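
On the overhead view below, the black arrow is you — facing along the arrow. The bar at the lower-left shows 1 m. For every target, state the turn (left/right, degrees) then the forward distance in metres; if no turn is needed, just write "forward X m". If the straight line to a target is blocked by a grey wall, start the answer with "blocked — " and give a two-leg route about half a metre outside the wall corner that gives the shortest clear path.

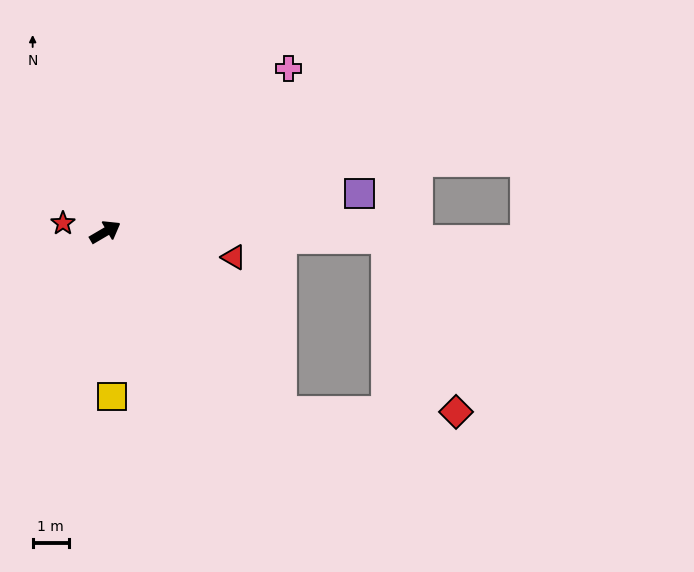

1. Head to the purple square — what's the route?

turn right 22°, forward 7.1 m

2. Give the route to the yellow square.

turn right 118°, forward 4.6 m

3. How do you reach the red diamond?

blocked — turn right 76°, forward 7.0 m, then turn left 45°, forward 4.8 m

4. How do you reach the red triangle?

turn right 42°, forward 3.6 m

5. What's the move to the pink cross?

turn left 11°, forward 6.8 m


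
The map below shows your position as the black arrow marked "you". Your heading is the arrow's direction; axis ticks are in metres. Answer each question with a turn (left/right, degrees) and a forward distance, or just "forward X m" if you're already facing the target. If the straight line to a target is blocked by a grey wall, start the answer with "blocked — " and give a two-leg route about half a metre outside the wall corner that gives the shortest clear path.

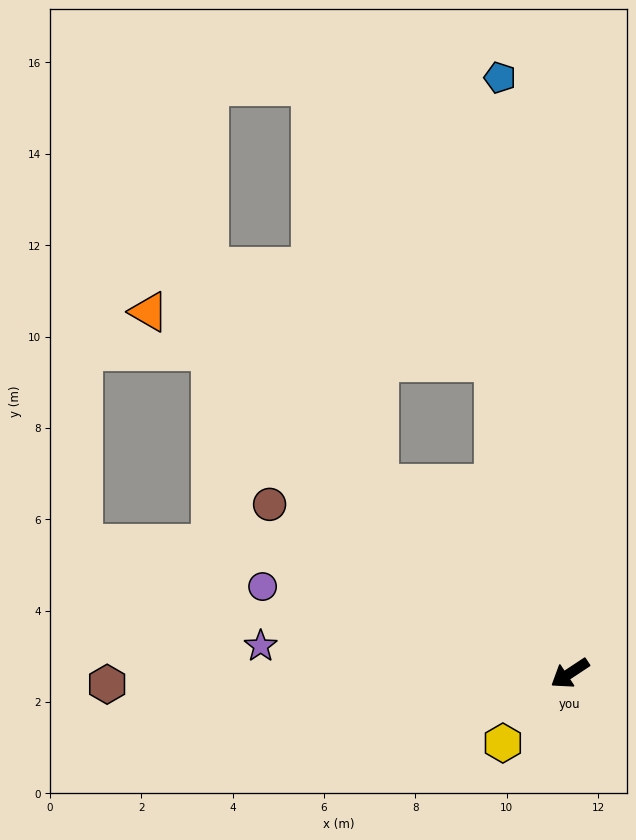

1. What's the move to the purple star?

turn right 39°, forward 6.8 m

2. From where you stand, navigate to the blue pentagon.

turn right 117°, forward 13.1 m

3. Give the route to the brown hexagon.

turn right 32°, forward 10.1 m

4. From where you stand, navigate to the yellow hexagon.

turn left 13°, forward 2.1 m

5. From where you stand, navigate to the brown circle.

turn right 63°, forward 7.5 m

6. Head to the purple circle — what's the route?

turn right 49°, forward 7.0 m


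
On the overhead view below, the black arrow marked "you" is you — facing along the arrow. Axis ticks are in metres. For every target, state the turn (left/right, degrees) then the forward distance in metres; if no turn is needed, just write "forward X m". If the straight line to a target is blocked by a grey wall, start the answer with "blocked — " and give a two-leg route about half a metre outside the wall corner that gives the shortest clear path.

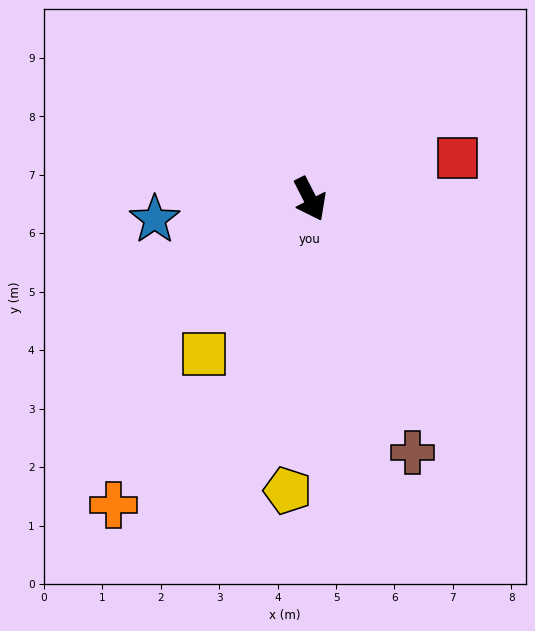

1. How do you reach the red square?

turn left 78°, forward 2.6 m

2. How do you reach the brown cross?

turn right 5°, forward 4.7 m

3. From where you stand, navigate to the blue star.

turn right 110°, forward 2.7 m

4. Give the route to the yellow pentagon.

turn right 31°, forward 5.0 m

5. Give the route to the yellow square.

turn right 61°, forward 3.2 m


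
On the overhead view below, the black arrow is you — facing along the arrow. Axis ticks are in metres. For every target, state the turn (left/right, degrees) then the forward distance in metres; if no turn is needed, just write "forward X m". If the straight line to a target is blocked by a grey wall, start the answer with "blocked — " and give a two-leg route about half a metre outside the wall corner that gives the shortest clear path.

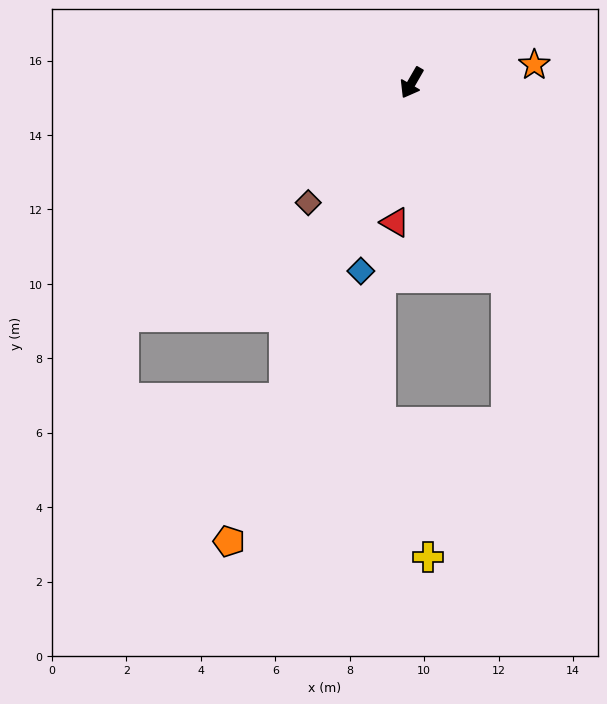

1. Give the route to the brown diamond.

turn right 11°, forward 4.3 m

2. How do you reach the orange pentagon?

turn left 8°, forward 13.3 m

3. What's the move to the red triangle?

turn left 23°, forward 3.8 m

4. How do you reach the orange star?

turn left 128°, forward 3.3 m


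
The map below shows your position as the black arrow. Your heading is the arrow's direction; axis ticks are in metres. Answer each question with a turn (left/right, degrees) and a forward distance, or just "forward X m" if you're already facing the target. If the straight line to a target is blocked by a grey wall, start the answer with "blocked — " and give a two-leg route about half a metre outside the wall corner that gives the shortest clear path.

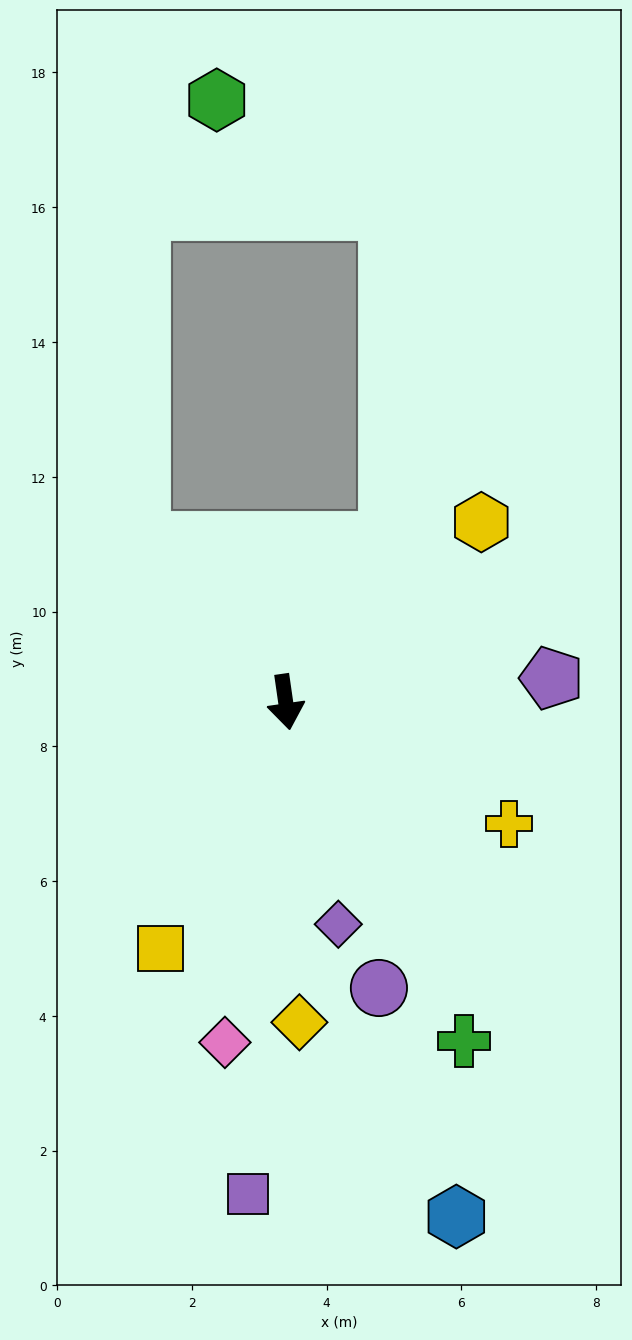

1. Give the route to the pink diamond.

turn right 18°, forward 5.1 m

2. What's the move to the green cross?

turn left 20°, forward 5.7 m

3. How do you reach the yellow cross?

turn left 53°, forward 3.8 m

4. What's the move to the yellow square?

turn right 35°, forward 4.1 m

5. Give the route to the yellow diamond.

turn right 6°, forward 4.8 m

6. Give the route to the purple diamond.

turn left 5°, forward 3.4 m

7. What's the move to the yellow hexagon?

turn left 124°, forward 3.9 m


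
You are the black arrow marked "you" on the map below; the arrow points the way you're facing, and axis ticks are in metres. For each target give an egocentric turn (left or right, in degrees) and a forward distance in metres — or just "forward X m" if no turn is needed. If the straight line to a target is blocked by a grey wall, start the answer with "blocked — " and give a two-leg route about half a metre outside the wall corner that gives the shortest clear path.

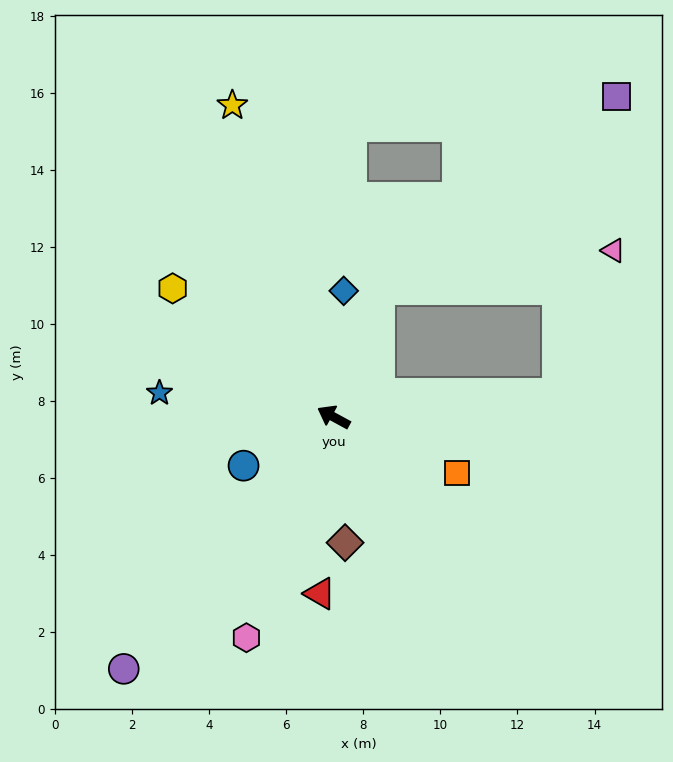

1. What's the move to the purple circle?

turn left 79°, forward 8.5 m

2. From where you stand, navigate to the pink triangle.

blocked — turn right 81°, forward 3.5 m, then turn right 61°, forward 6.2 m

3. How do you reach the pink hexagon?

turn left 97°, forward 6.2 m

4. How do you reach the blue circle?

turn left 57°, forward 2.7 m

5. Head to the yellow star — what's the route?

turn right 43°, forward 8.5 m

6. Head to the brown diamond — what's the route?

turn left 124°, forward 3.3 m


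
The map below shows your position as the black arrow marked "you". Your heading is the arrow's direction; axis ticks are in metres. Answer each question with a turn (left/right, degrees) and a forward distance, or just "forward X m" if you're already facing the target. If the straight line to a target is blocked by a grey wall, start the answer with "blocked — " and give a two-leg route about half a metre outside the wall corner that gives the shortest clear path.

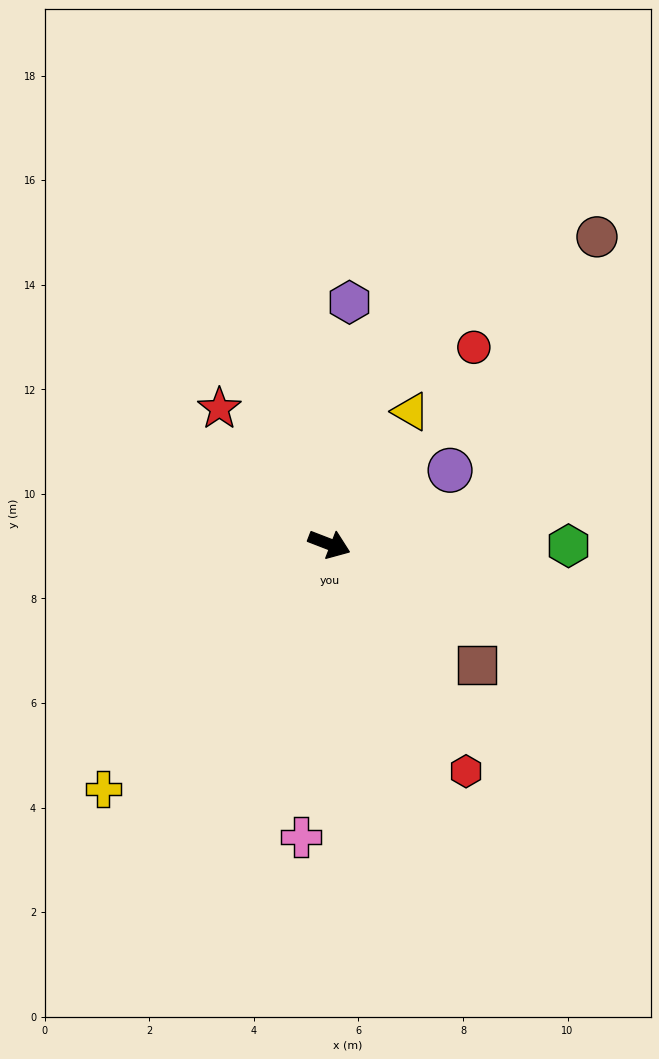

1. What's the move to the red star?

turn left 150°, forward 3.3 m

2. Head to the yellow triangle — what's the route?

turn left 80°, forward 3.0 m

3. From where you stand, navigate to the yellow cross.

turn right 112°, forward 6.4 m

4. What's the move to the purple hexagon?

turn left 106°, forward 4.6 m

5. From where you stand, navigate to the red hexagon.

turn right 38°, forward 5.1 m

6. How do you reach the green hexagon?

turn left 21°, forward 4.6 m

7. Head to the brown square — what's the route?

turn right 18°, forward 3.7 m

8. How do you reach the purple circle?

turn left 53°, forward 2.7 m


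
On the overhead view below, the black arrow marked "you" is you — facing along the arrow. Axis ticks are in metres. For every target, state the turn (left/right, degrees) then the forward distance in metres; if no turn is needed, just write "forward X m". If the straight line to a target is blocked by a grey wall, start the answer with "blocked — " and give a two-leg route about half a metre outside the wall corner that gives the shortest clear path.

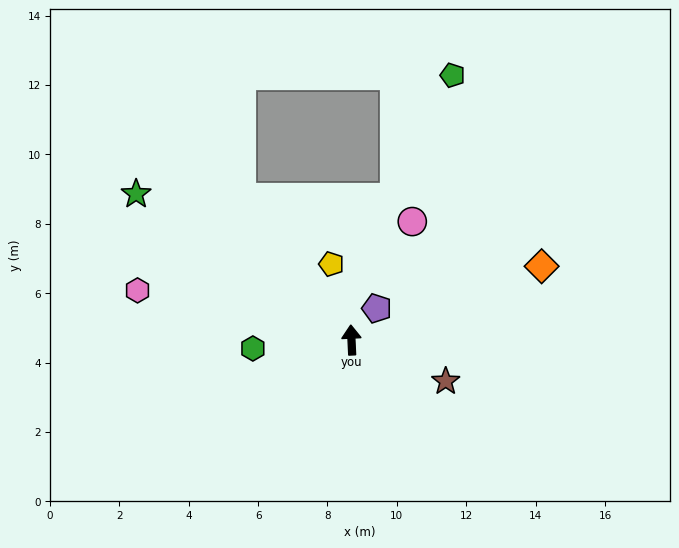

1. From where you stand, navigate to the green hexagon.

turn left 92°, forward 2.9 m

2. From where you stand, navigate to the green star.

turn left 53°, forward 7.5 m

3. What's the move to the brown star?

turn right 116°, forward 3.0 m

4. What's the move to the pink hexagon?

turn left 74°, forward 6.3 m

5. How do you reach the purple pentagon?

turn right 41°, forward 1.2 m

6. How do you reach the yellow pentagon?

turn left 12°, forward 2.3 m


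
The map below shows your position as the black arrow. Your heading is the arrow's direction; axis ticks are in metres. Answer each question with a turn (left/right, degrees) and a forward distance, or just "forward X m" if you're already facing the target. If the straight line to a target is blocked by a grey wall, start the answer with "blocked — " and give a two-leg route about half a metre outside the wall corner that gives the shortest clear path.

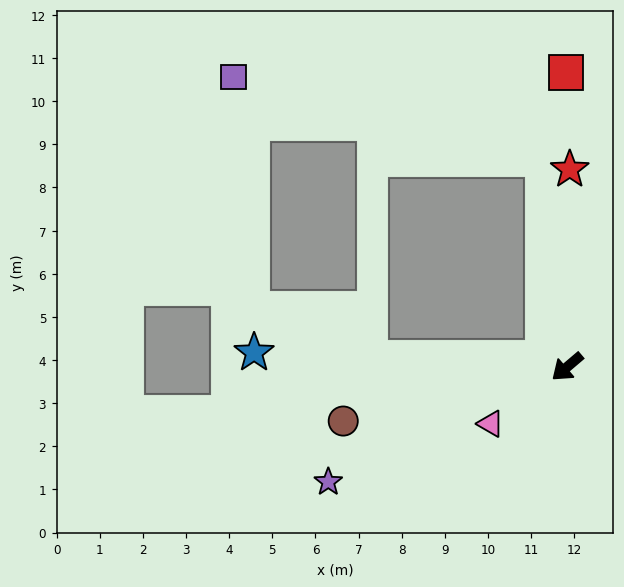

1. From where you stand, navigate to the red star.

turn right 131°, forward 4.6 m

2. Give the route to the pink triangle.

turn right 4°, forward 2.2 m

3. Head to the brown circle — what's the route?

turn right 27°, forward 5.3 m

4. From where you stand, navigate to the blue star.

turn right 43°, forward 7.3 m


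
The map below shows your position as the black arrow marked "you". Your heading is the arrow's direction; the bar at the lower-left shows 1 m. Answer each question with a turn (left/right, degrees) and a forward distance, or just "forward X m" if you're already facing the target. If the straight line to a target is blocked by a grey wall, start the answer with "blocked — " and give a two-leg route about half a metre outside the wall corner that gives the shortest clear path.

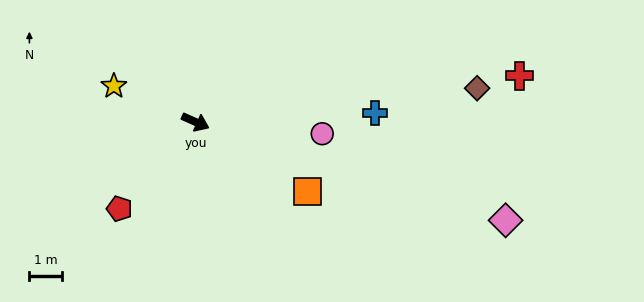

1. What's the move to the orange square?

turn right 8°, forward 4.0 m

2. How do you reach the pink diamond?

turn left 6°, forward 10.0 m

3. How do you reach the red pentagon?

turn right 107°, forward 3.5 m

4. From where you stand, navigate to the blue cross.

turn left 27°, forward 5.5 m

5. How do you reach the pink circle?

turn left 19°, forward 3.9 m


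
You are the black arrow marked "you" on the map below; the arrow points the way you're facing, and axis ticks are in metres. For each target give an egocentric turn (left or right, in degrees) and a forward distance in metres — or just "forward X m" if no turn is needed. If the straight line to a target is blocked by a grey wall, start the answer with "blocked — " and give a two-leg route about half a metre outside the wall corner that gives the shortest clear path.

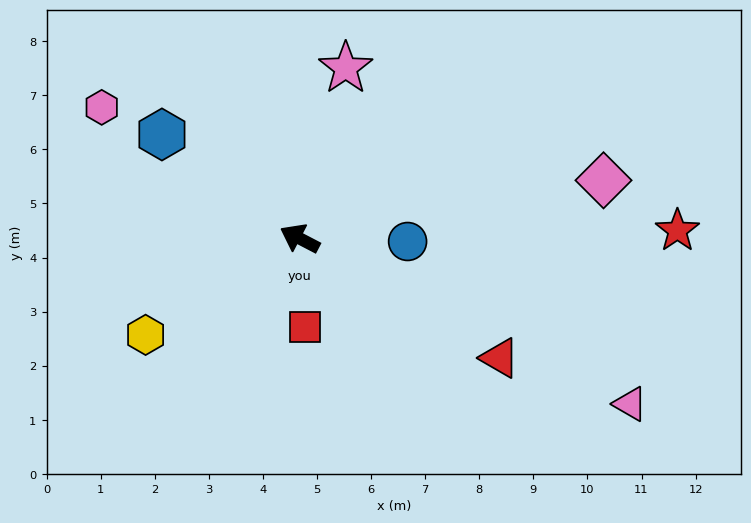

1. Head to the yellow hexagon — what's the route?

turn left 60°, forward 3.4 m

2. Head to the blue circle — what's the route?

turn right 154°, forward 2.0 m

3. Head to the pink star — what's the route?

turn right 78°, forward 3.3 m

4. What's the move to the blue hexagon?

turn right 10°, forward 3.2 m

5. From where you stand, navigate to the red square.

turn left 121°, forward 1.6 m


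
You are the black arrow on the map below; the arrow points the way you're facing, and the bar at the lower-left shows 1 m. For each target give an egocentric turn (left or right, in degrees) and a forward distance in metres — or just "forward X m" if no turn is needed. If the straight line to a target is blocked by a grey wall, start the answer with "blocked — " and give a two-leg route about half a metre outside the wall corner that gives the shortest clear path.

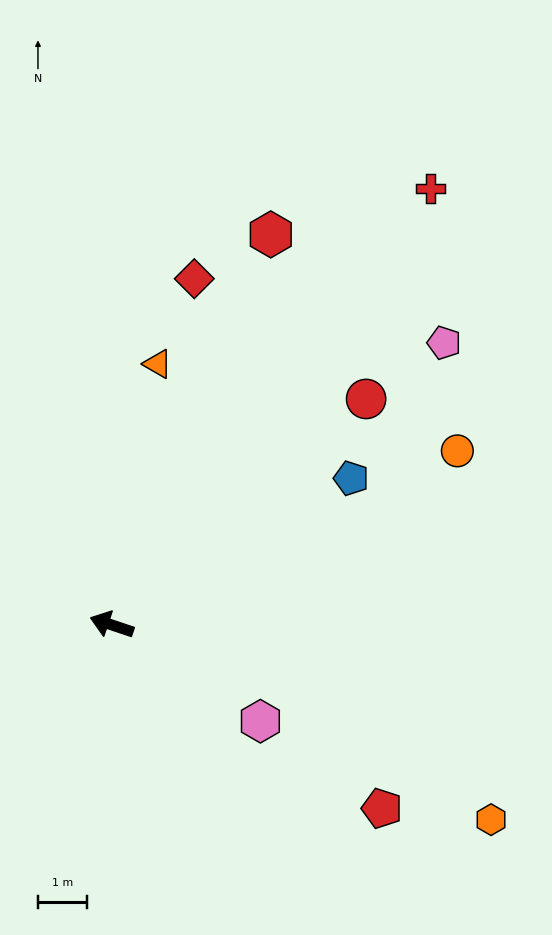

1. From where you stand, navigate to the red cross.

turn right 108°, forward 11.1 m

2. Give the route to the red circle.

turn right 120°, forward 7.0 m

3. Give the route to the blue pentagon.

turn right 130°, forward 5.8 m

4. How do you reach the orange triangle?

turn right 81°, forward 5.5 m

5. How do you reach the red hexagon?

turn right 94°, forward 8.7 m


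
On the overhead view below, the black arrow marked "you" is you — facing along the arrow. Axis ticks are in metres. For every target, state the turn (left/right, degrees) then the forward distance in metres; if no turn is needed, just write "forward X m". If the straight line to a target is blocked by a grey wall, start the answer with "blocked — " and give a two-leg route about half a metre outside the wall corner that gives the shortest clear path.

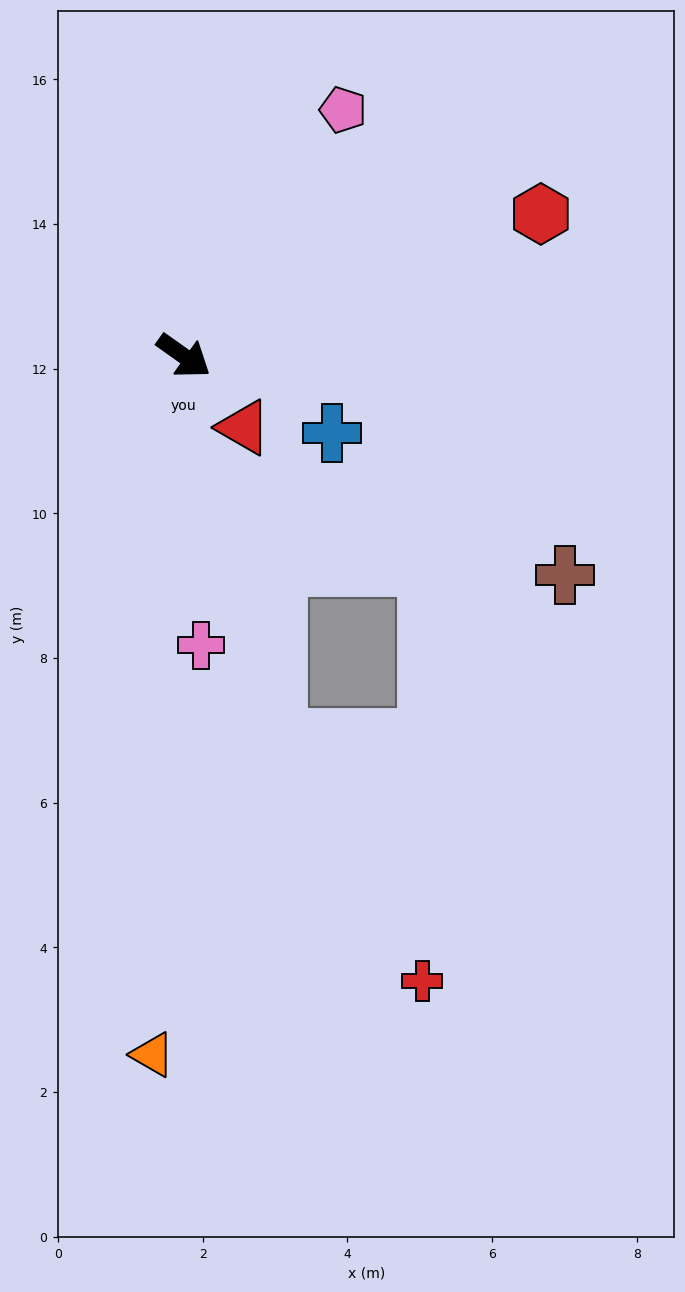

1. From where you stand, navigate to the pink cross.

turn right 51°, forward 4.0 m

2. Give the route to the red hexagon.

turn left 57°, forward 5.3 m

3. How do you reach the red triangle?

turn right 15°, forward 1.3 m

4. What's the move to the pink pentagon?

turn left 92°, forward 4.1 m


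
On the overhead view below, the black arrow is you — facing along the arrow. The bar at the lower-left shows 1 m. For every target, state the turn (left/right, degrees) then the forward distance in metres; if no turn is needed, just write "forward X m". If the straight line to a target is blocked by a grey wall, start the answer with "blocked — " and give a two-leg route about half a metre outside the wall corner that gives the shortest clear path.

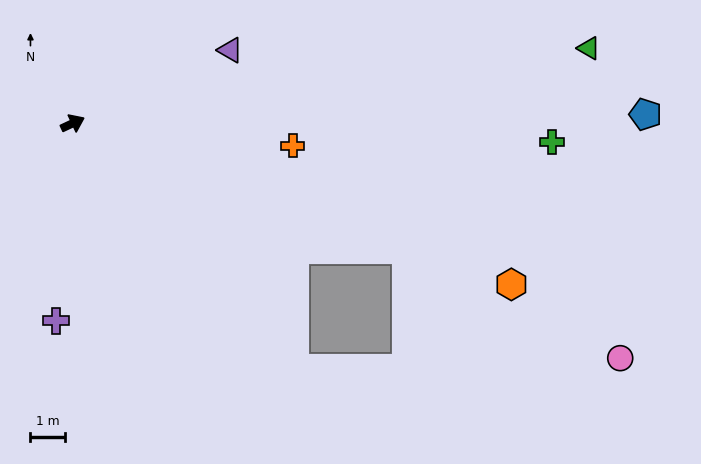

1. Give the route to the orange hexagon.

turn right 45°, forward 13.6 m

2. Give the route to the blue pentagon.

turn right 24°, forward 16.7 m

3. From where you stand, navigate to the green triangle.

turn right 17°, forward 15.2 m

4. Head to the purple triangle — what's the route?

forward 5.1 m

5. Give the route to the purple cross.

turn right 120°, forward 5.8 m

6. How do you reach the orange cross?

turn right 31°, forward 6.4 m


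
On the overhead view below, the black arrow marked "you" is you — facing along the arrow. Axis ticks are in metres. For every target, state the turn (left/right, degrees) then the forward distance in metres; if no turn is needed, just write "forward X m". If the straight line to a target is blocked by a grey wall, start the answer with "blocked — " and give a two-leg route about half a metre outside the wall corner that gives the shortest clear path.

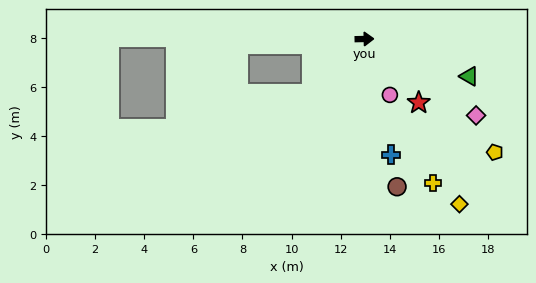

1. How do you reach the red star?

turn right 51°, forward 3.4 m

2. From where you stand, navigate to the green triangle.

turn right 21°, forward 4.5 m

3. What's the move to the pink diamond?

turn right 36°, forward 5.5 m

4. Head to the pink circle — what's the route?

turn right 67°, forward 2.5 m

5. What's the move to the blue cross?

turn right 78°, forward 4.8 m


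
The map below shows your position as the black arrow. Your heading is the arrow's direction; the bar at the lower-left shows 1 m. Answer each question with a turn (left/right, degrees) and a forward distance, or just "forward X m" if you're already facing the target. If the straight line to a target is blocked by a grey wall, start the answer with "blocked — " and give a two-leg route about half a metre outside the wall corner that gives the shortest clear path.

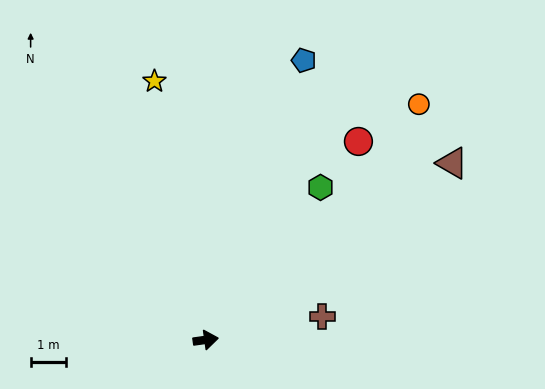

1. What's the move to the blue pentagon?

turn left 63°, forward 8.3 m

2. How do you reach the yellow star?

turn left 93°, forward 7.4 m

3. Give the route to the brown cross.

turn left 3°, forward 3.3 m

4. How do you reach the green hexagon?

turn left 45°, forward 5.4 m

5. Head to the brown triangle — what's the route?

turn left 28°, forward 8.5 m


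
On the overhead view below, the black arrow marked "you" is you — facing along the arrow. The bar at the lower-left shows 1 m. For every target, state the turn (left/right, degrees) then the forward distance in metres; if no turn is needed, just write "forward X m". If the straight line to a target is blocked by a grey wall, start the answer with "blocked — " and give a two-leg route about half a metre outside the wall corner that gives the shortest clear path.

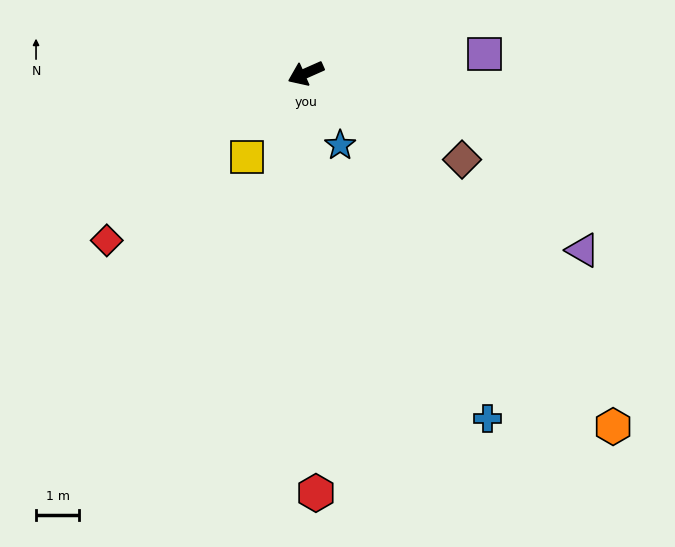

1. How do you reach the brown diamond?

turn left 127°, forward 4.1 m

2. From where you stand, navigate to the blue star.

turn left 92°, forward 1.8 m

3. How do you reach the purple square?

turn left 162°, forward 4.2 m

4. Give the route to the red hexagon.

turn left 67°, forward 9.7 m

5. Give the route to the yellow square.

turn left 31°, forward 2.4 m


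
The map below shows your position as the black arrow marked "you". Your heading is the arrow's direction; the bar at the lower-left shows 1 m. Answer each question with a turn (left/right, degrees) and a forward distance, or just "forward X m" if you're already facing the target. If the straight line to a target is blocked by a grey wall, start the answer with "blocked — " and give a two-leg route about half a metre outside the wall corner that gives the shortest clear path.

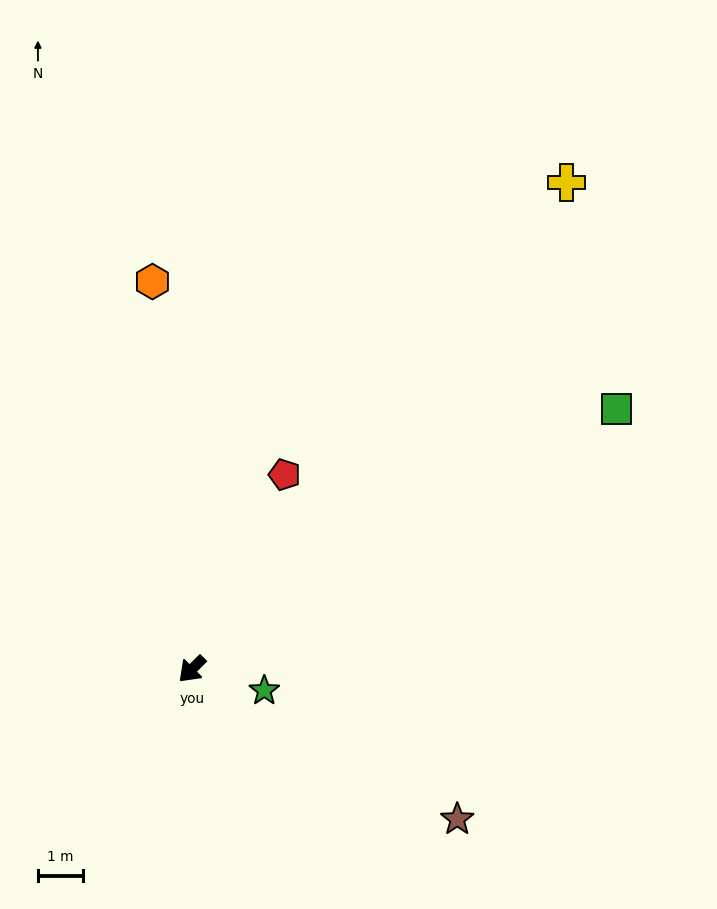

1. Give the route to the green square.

turn left 167°, forward 11.1 m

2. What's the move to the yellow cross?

turn right 172°, forward 13.7 m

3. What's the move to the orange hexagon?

turn right 129°, forward 8.7 m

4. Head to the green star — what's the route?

turn left 119°, forward 1.7 m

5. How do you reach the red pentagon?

turn right 160°, forward 4.8 m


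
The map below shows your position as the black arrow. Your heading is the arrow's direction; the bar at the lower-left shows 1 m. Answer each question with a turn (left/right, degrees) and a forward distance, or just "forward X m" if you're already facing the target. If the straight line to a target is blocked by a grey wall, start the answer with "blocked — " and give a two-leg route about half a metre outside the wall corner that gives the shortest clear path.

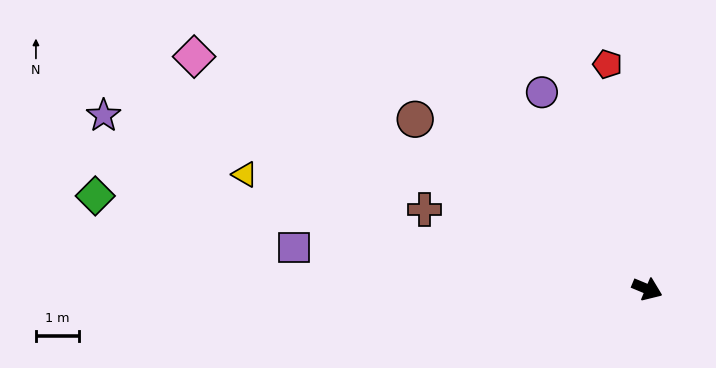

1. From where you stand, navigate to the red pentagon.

turn left 123°, forward 5.3 m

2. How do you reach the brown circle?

turn left 166°, forward 6.7 m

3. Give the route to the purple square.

turn right 164°, forward 8.3 m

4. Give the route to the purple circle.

turn left 141°, forward 5.2 m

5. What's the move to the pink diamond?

turn left 175°, forward 11.9 m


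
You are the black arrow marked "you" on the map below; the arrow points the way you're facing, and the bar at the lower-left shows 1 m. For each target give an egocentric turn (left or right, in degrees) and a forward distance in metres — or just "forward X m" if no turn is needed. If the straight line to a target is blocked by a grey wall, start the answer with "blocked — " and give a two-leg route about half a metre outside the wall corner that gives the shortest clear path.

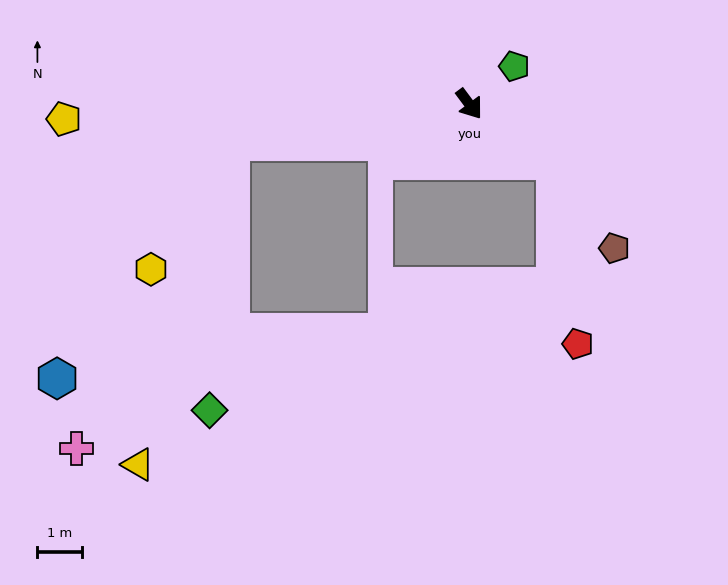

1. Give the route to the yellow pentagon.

turn right 125°, forward 9.0 m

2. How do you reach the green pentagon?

turn left 93°, forward 1.3 m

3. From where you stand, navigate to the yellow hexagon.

blocked — turn right 118°, forward 5.4 m, then turn left 49°, forward 3.3 m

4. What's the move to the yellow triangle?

blocked — turn right 118°, forward 5.4 m, then turn left 65°, forward 7.5 m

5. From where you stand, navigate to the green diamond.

blocked — turn right 118°, forward 5.4 m, then turn left 77°, forward 6.0 m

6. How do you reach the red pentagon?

blocked — turn left 20°, forward 2.3 m, then turn right 50°, forward 4.1 m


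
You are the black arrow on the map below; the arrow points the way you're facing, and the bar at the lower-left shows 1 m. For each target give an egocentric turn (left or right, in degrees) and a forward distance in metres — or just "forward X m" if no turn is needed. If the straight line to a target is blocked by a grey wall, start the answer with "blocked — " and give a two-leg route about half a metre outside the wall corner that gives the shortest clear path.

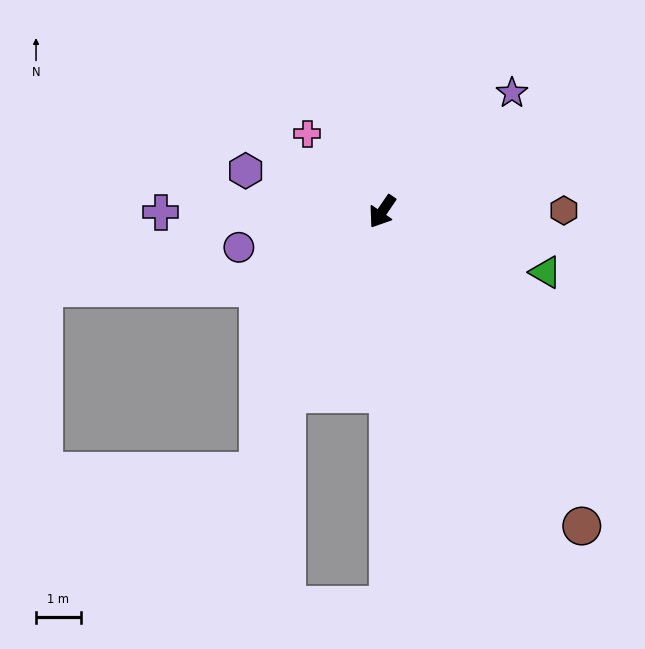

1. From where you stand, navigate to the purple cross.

turn right 55°, forward 5.0 m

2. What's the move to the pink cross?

turn right 102°, forward 2.4 m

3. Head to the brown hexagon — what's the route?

turn left 125°, forward 4.1 m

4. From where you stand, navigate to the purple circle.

turn right 42°, forward 3.3 m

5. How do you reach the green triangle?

turn left 104°, forward 3.9 m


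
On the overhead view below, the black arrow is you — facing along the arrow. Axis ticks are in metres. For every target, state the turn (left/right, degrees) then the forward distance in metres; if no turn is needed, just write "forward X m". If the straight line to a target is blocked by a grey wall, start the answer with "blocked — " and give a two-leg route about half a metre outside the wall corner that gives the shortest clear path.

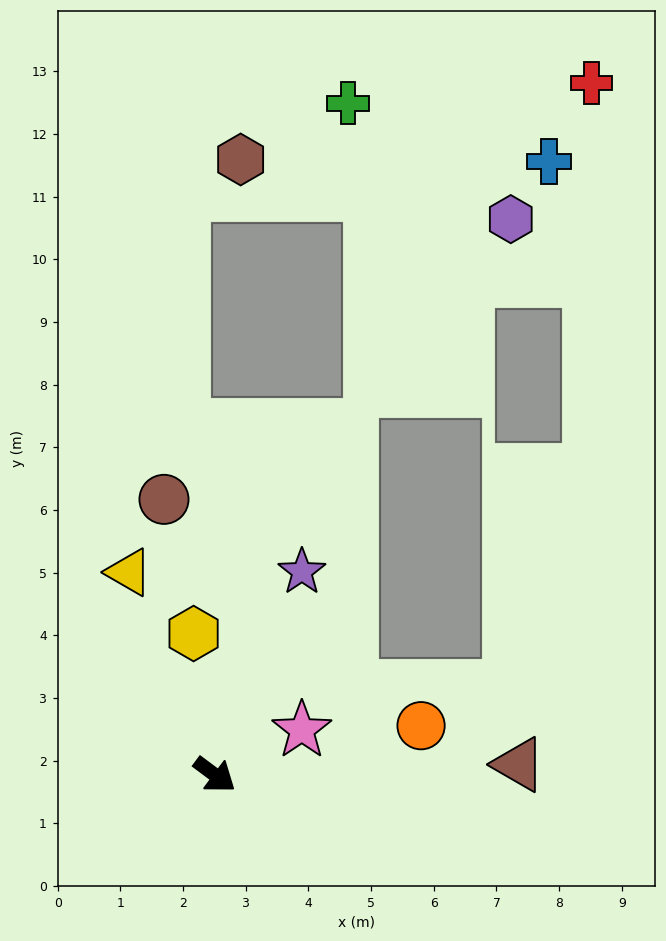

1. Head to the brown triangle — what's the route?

turn left 39°, forward 4.9 m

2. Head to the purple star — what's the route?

turn left 104°, forward 3.5 m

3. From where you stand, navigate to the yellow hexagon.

turn left 135°, forward 2.3 m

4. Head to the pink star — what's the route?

turn left 64°, forward 1.6 m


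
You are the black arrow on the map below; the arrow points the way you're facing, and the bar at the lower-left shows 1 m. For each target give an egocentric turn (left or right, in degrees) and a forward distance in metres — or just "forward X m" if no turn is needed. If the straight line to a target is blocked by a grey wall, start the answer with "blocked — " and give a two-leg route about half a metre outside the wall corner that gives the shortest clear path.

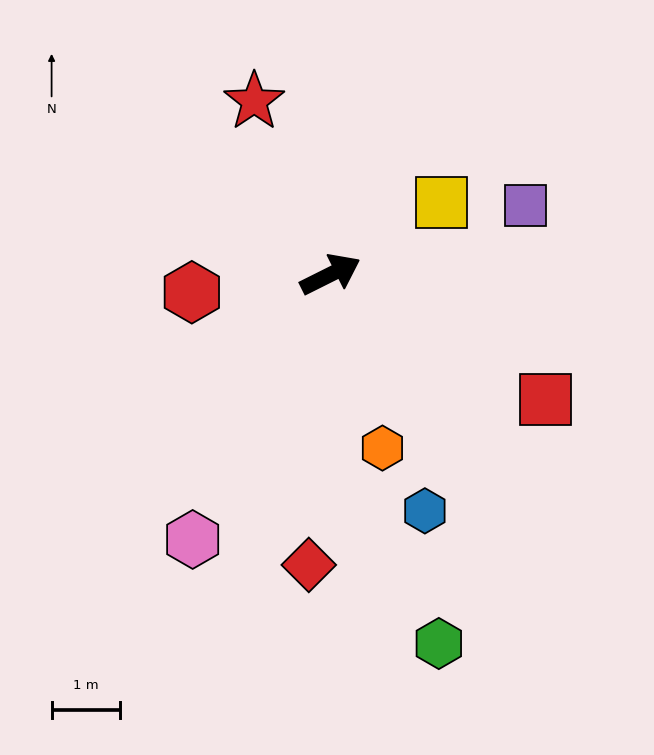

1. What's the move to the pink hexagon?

turn right 144°, forward 4.4 m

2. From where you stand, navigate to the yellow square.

turn left 6°, forward 1.9 m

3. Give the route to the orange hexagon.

turn right 100°, forward 2.7 m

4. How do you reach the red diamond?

turn right 121°, forward 4.3 m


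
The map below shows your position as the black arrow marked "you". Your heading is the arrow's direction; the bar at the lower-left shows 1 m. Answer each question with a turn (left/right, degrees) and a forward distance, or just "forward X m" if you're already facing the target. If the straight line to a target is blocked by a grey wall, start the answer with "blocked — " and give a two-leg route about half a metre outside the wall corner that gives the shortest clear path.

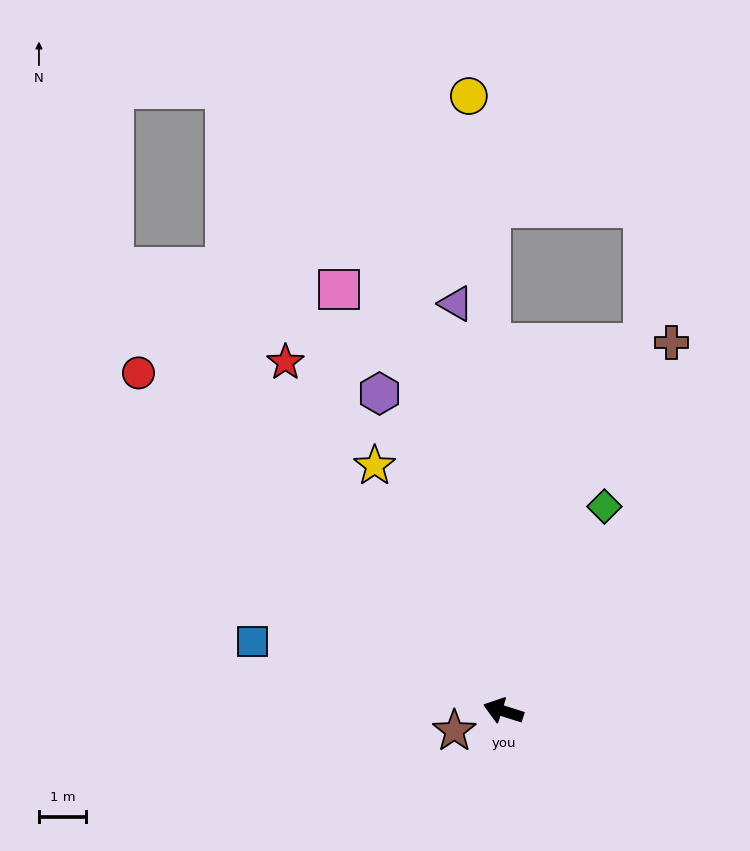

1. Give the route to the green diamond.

turn right 99°, forward 4.8 m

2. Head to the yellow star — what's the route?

turn right 45°, forward 5.9 m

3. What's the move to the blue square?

turn left 2°, forward 5.5 m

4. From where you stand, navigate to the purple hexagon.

turn right 51°, forward 7.2 m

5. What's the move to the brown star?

turn left 40°, forward 1.1 m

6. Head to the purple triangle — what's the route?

turn right 66°, forward 8.7 m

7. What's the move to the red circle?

turn right 25°, forward 10.5 m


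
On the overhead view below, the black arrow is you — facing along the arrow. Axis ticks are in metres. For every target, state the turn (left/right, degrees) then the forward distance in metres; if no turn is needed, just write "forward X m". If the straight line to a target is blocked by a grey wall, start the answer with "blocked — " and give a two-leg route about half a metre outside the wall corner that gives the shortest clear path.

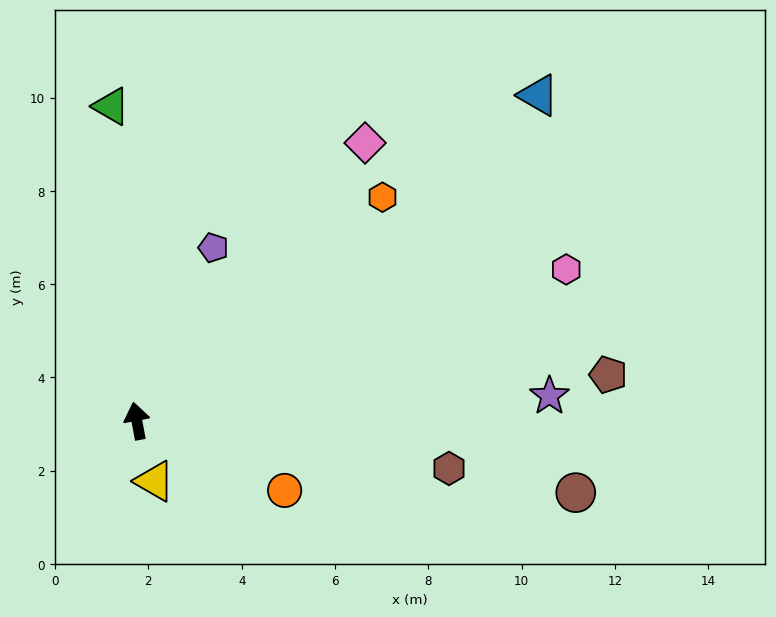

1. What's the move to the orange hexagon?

turn right 58°, forward 7.1 m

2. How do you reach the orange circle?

turn right 126°, forward 3.5 m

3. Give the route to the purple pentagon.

turn right 34°, forward 4.1 m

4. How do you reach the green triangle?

turn right 6°, forward 6.8 m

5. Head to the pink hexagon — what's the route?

turn right 81°, forward 9.8 m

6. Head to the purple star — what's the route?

turn right 97°, forward 8.9 m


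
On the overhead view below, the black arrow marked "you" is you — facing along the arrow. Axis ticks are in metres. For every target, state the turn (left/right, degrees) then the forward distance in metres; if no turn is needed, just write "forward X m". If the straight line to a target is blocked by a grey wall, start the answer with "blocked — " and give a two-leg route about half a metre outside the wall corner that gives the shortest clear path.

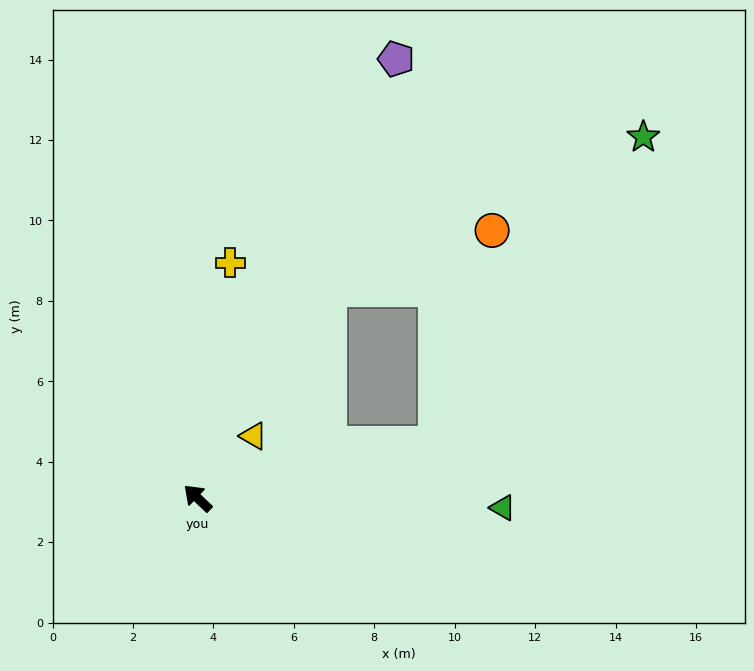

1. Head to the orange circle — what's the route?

blocked — turn right 123°, forward 6.1 m, then turn left 62°, forward 5.5 m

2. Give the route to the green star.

blocked — turn right 123°, forward 6.1 m, then turn left 42°, forward 9.2 m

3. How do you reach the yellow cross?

turn right 54°, forward 5.9 m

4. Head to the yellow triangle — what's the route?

turn right 88°, forward 2.1 m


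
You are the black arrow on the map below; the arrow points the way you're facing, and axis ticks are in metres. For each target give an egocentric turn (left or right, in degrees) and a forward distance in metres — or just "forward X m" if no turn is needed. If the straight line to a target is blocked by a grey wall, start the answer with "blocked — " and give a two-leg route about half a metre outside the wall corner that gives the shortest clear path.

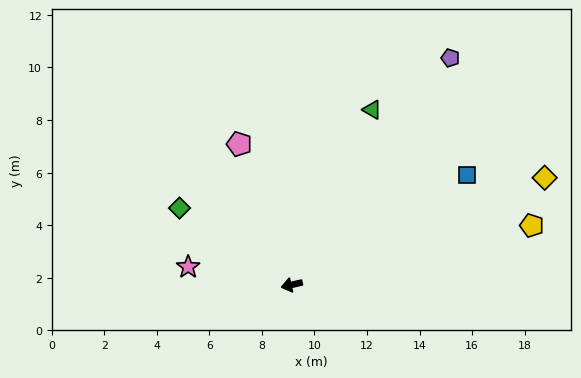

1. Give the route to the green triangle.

turn right 128°, forward 7.3 m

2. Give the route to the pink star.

turn right 23°, forward 4.0 m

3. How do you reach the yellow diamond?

turn right 170°, forward 10.5 m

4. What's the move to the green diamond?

turn right 47°, forward 5.2 m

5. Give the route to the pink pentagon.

turn right 82°, forward 5.7 m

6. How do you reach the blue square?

turn right 161°, forward 7.9 m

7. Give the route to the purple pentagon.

turn right 138°, forward 10.5 m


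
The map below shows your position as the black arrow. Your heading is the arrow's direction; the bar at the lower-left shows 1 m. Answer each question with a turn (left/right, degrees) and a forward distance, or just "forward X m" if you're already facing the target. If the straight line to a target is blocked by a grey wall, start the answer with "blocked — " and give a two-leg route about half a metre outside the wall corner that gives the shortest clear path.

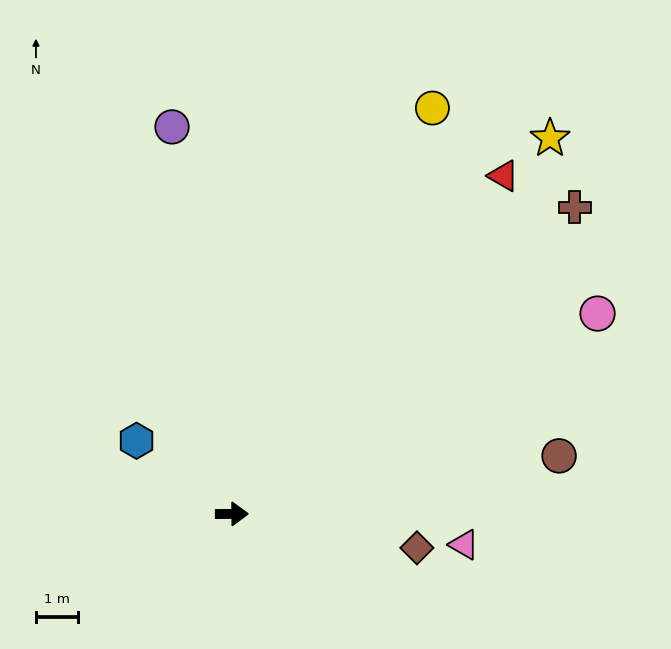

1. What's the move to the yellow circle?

turn left 63°, forward 10.8 m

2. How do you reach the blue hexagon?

turn left 142°, forward 2.9 m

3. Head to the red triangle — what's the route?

turn left 51°, forward 10.3 m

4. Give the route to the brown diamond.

turn right 11°, forward 4.5 m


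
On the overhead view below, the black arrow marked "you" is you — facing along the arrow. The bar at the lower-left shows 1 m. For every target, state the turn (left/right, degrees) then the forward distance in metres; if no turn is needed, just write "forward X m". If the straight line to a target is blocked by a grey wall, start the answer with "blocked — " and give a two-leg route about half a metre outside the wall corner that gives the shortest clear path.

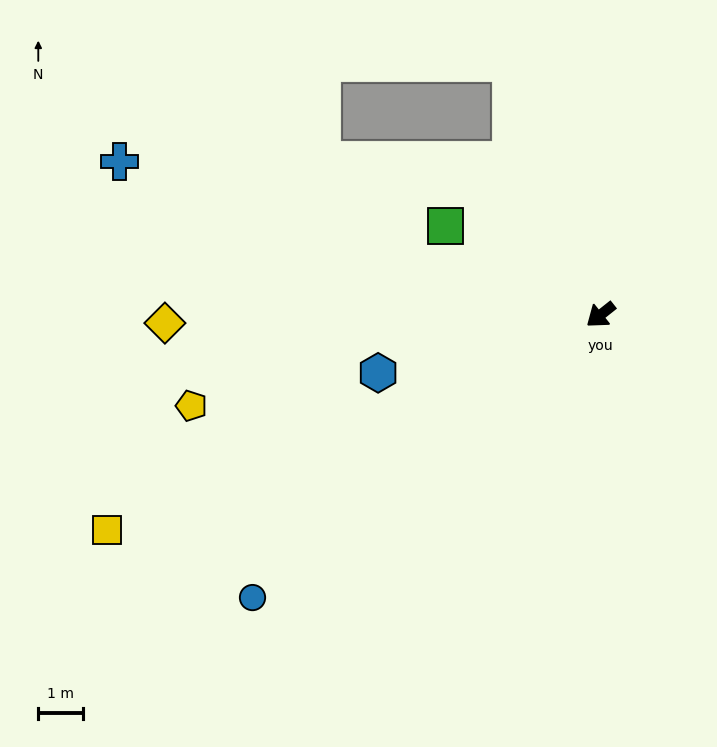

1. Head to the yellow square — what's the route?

turn right 15°, forward 11.9 m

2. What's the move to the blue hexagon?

turn right 24°, forward 5.1 m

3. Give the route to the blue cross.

turn right 56°, forward 11.2 m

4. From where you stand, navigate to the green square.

turn right 68°, forward 4.0 m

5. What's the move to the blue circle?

forward 9.9 m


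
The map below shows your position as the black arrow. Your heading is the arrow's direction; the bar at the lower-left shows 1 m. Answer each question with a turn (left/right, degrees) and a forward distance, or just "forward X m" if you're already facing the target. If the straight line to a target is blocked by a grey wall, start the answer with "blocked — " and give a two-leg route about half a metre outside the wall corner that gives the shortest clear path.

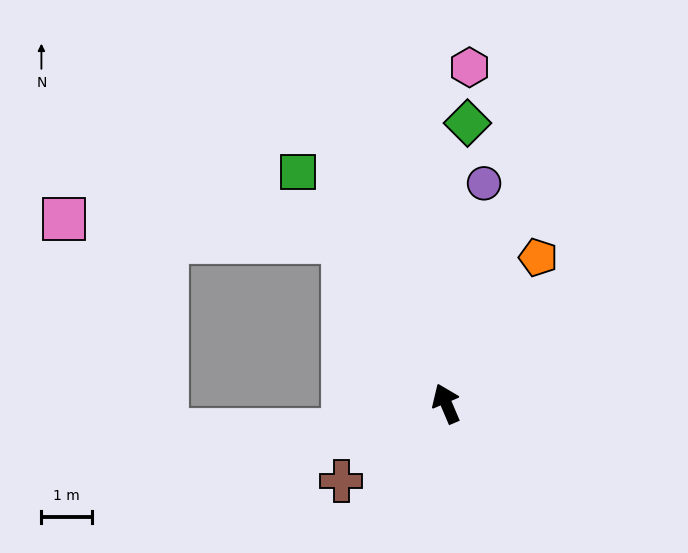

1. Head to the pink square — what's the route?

blocked — turn left 10°, forward 3.8 m, then turn left 52°, forward 5.5 m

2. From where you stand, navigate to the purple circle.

turn right 33°, forward 4.4 m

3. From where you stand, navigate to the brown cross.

turn left 104°, forward 2.6 m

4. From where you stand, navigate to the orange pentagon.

turn right 55°, forward 3.4 m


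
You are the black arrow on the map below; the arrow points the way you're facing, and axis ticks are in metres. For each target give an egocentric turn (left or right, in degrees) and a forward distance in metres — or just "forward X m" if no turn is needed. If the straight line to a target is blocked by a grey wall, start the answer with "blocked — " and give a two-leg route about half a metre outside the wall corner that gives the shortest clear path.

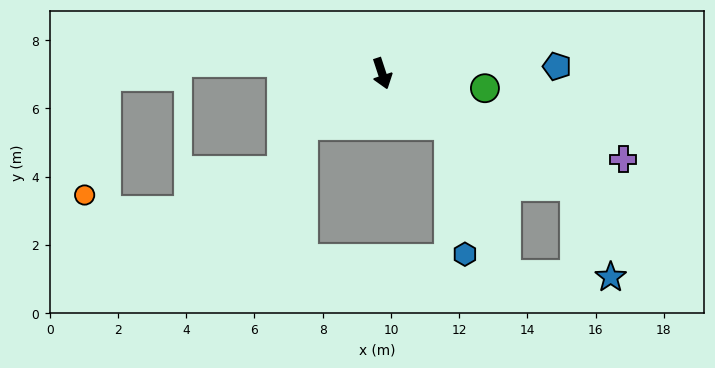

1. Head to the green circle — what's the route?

turn left 64°, forward 3.0 m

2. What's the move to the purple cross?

turn left 52°, forward 7.5 m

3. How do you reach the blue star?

blocked — turn left 41°, forward 6.5 m, then turn right 37°, forward 2.9 m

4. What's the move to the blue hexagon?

blocked — turn left 33°, forward 2.5 m, then turn right 44°, forward 3.8 m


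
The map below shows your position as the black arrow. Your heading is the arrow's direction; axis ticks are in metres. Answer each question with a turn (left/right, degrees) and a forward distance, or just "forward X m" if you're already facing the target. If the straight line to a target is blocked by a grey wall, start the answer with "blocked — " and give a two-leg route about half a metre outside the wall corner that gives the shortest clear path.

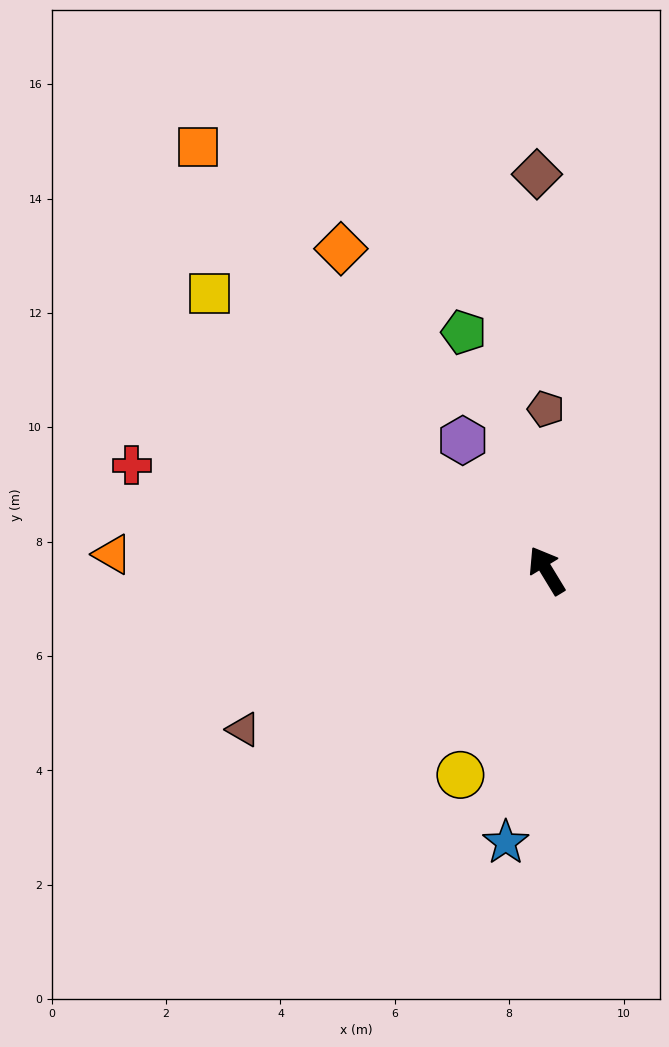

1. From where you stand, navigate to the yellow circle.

turn left 126°, forward 3.9 m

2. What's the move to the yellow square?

turn left 19°, forward 7.6 m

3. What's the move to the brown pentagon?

turn right 31°, forward 2.8 m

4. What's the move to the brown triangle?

turn left 86°, forward 6.0 m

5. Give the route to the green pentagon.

turn right 12°, forward 4.4 m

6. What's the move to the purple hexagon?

forward 2.7 m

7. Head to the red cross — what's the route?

turn left 44°, forward 7.5 m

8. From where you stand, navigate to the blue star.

turn left 140°, forward 4.8 m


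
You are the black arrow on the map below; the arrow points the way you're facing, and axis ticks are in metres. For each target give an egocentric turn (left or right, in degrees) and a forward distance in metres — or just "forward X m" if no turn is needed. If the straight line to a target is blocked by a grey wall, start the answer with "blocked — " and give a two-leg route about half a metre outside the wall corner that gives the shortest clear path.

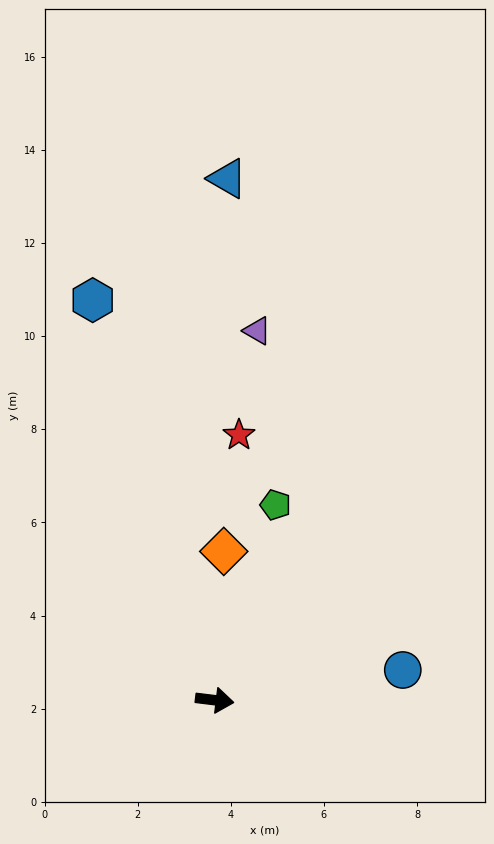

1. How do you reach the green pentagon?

turn left 80°, forward 4.4 m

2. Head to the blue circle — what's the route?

turn left 16°, forward 4.1 m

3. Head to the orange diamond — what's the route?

turn left 93°, forward 3.2 m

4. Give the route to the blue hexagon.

turn left 114°, forward 9.0 m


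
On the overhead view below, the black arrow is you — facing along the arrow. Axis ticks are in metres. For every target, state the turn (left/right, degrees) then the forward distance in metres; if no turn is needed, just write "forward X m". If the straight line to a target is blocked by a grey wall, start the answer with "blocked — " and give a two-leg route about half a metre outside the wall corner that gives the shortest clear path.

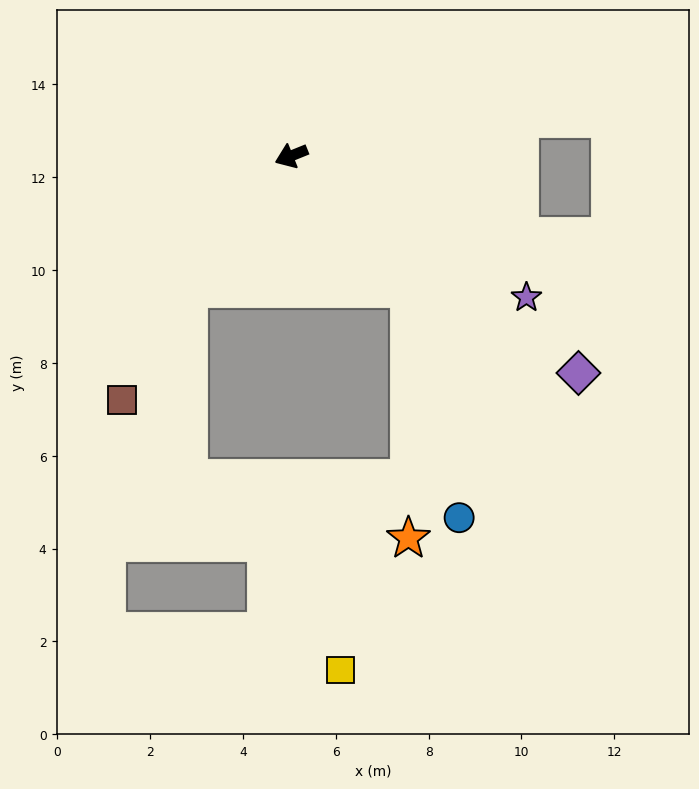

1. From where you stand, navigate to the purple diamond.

turn left 121°, forward 7.8 m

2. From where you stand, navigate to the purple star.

turn left 127°, forward 5.9 m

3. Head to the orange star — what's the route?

blocked — turn left 110°, forward 3.8 m, then turn right 42°, forward 5.4 m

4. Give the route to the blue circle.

blocked — turn left 110°, forward 3.8 m, then turn right 30°, forward 5.1 m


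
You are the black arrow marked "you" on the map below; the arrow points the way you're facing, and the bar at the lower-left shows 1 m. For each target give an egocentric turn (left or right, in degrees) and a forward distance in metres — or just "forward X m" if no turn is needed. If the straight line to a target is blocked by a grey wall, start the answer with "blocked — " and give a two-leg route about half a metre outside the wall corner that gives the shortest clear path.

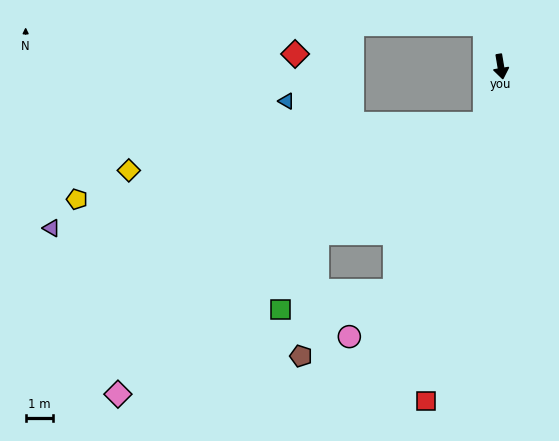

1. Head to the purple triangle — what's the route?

blocked — turn right 25°, forward 2.2 m, then turn right 61°, forward 16.4 m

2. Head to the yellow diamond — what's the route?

blocked — turn right 25°, forward 2.2 m, then turn right 67°, forward 13.2 m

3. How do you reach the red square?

turn right 22°, forward 12.6 m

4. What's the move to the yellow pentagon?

blocked — turn right 25°, forward 2.2 m, then turn right 64°, forward 15.2 m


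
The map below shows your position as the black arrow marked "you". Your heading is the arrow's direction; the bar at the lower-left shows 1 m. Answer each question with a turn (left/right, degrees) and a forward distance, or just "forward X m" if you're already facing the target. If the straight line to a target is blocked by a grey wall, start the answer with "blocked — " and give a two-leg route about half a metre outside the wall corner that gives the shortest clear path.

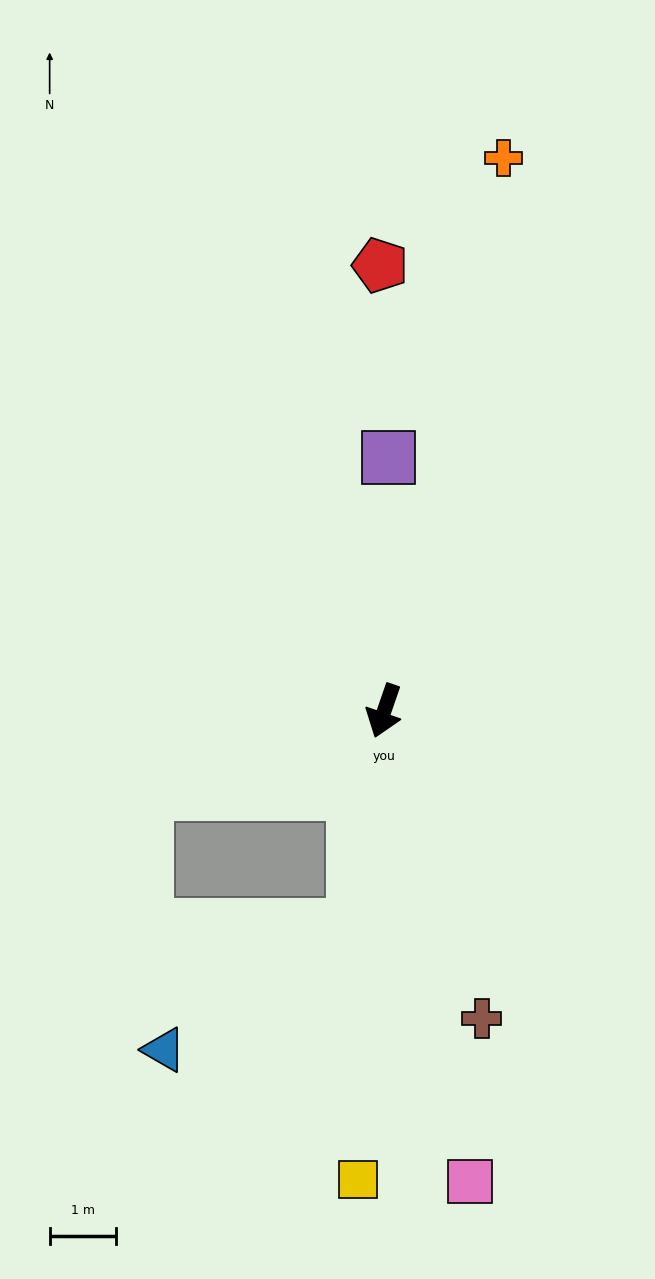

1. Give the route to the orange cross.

turn right 173°, forward 8.6 m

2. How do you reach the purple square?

turn right 162°, forward 3.8 m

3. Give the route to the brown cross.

turn left 37°, forward 4.9 m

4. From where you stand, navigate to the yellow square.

turn left 16°, forward 7.1 m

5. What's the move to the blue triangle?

blocked — turn left 11°, forward 3.3 m, then turn right 49°, forward 3.4 m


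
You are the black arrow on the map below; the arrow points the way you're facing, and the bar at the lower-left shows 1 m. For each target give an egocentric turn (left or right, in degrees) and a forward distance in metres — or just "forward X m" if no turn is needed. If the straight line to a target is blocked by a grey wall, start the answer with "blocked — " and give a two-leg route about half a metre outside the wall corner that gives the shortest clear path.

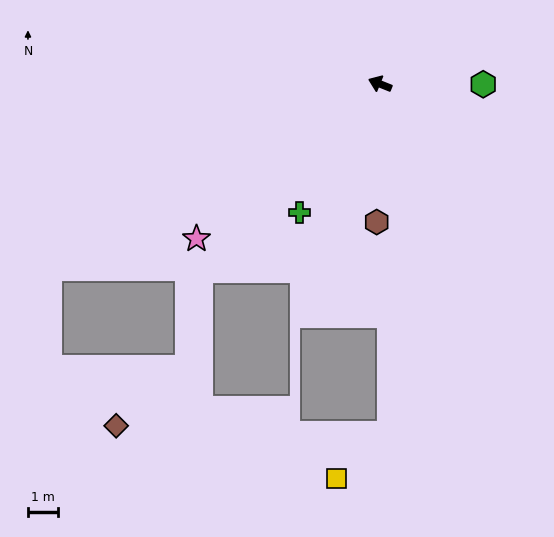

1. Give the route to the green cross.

turn left 80°, forward 5.0 m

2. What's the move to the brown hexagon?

turn left 110°, forward 4.6 m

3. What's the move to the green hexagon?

turn right 158°, forward 3.4 m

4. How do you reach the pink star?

turn left 62°, forward 8.0 m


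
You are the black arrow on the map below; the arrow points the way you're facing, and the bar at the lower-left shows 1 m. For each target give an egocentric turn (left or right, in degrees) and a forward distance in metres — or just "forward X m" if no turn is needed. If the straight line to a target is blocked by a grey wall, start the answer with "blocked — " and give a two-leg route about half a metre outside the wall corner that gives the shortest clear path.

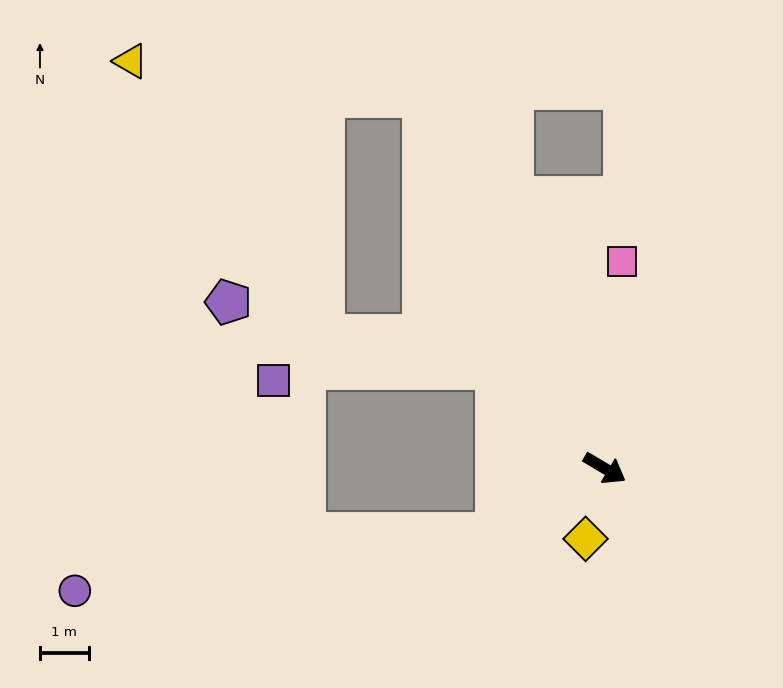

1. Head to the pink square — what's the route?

turn left 116°, forward 4.3 m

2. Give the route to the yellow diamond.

turn right 74°, forward 1.5 m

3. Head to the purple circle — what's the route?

blocked — turn right 118°, forward 2.6 m, then turn right 23°, forward 8.7 m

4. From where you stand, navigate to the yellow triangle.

blocked — turn left 147°, forward 8.5 m, then turn left 57°, forward 6.1 m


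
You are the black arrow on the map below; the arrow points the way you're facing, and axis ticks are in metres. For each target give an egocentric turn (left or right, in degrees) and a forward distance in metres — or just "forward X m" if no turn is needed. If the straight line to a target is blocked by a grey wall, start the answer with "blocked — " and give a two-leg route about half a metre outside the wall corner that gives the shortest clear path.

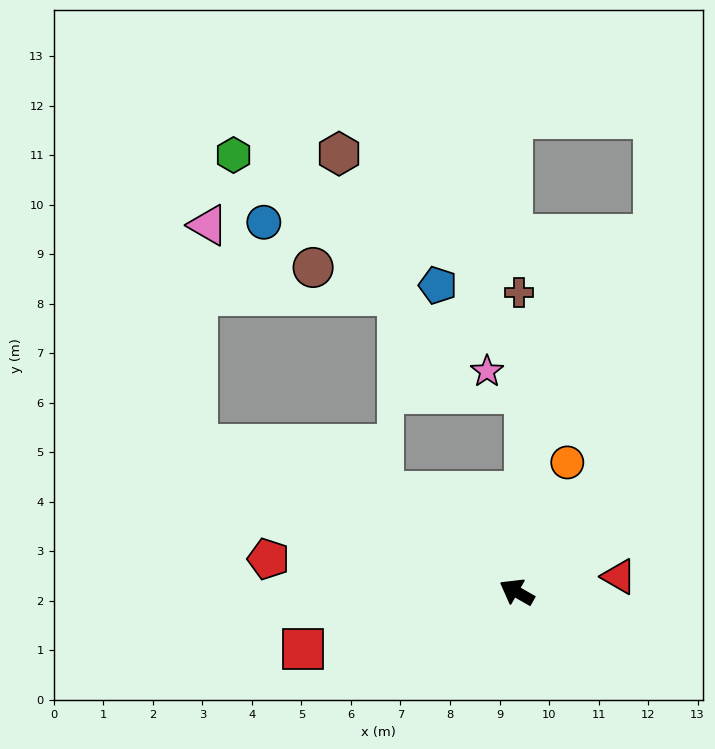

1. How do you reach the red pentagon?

turn left 22°, forward 5.1 m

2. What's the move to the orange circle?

turn right 82°, forward 2.8 m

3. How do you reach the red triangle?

turn right 142°, forward 2.1 m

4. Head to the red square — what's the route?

turn left 45°, forward 4.5 m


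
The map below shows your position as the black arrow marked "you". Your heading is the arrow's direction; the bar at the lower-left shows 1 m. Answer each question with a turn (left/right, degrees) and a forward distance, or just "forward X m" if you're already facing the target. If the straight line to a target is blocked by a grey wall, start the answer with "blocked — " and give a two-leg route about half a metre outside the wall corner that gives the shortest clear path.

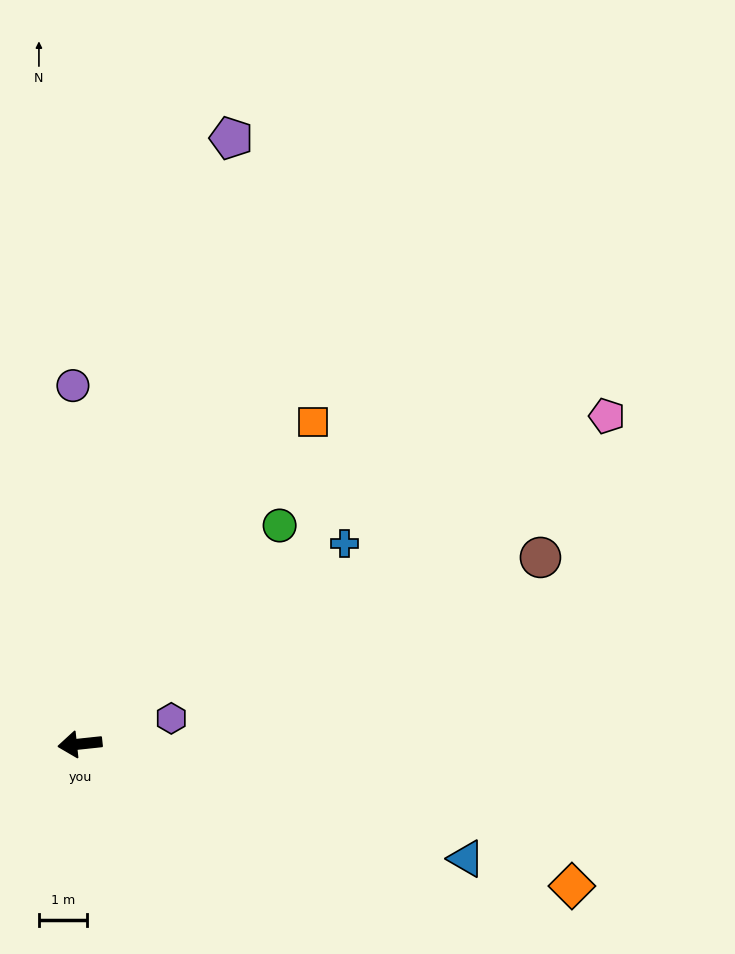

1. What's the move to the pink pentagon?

turn right 154°, forward 12.9 m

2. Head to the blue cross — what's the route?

turn right 149°, forward 6.9 m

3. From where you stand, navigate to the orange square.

turn right 132°, forward 8.3 m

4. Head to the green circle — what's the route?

turn right 139°, forward 6.2 m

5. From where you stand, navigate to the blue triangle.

turn left 157°, forward 8.4 m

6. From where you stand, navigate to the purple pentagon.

turn right 110°, forward 13.0 m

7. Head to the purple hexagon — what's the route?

turn right 170°, forward 2.0 m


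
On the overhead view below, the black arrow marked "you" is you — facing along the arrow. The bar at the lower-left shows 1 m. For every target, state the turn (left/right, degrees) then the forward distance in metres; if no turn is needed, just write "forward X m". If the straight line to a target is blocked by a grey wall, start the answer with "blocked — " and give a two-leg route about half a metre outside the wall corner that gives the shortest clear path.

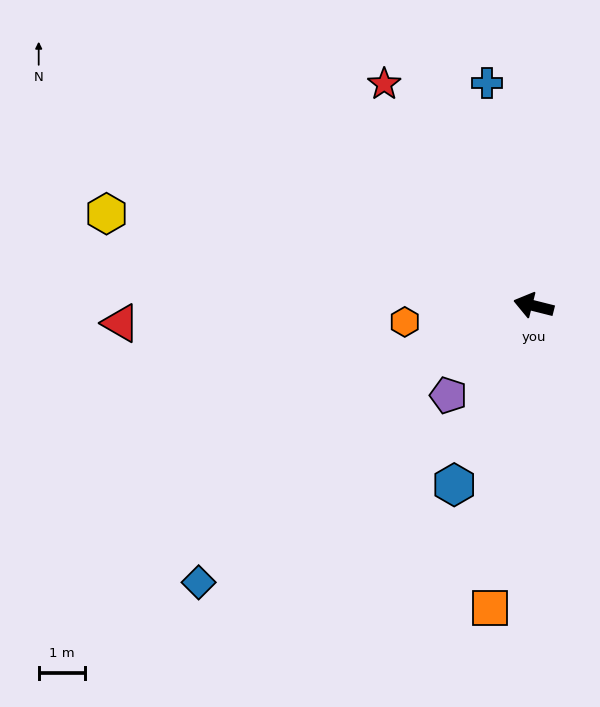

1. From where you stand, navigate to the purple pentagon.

turn left 61°, forward 2.6 m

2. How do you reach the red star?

turn right 42°, forward 5.7 m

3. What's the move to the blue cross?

turn right 64°, forward 4.9 m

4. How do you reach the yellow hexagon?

forward 9.3 m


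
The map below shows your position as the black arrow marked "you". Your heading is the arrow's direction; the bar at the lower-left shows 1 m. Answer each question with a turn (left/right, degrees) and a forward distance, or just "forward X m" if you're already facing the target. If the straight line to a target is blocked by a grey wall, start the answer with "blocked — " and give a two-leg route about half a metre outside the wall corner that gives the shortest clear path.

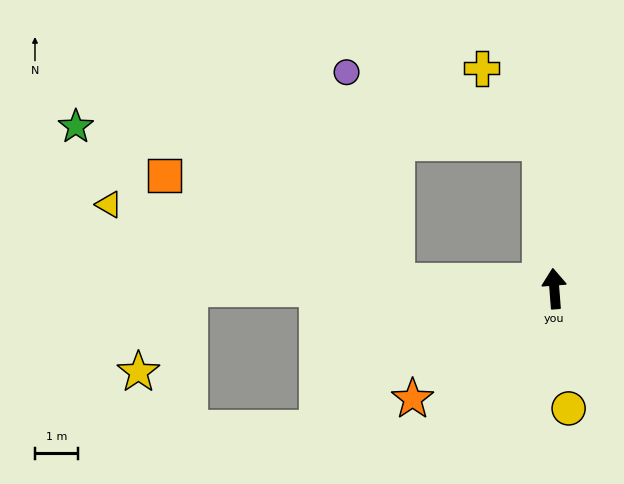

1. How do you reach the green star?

blocked — forward 3.4 m, then turn left 84°, forward 10.7 m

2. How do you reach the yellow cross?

blocked — forward 3.4 m, then turn left 34°, forward 2.2 m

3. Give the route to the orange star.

turn left 123°, forward 4.1 m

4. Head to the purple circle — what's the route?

blocked — forward 3.4 m, then turn left 66°, forward 4.7 m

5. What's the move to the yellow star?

blocked — turn left 86°, forward 8.4 m, then turn left 58°, forward 2.3 m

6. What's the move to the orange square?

blocked — turn left 83°, forward 3.6 m, then turn right 22°, forward 5.9 m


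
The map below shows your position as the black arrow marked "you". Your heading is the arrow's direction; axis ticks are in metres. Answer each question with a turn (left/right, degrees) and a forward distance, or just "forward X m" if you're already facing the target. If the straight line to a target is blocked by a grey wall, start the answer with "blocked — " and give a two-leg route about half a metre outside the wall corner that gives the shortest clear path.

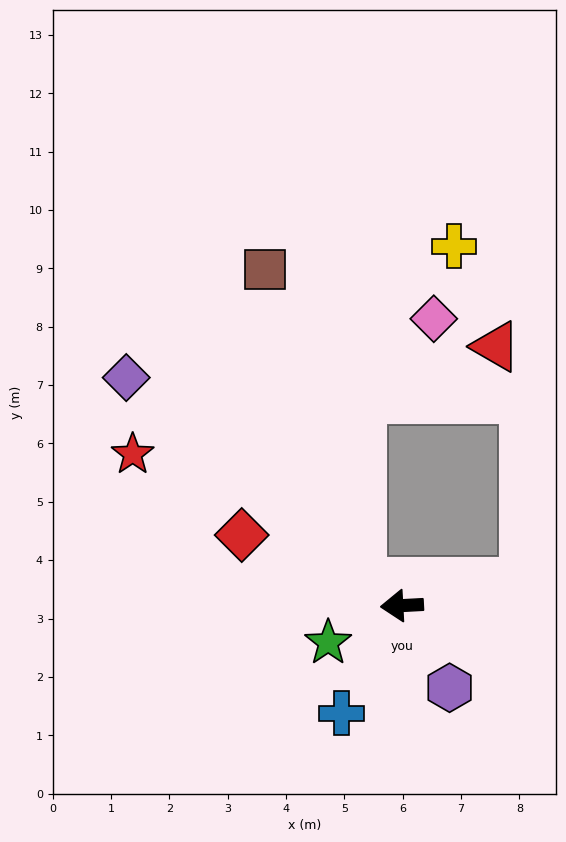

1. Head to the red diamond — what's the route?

turn right 27°, forward 3.0 m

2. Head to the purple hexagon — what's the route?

turn left 117°, forward 1.6 m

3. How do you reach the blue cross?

turn left 58°, forward 2.1 m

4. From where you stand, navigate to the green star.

turn left 24°, forward 1.4 m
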